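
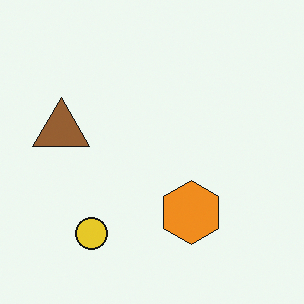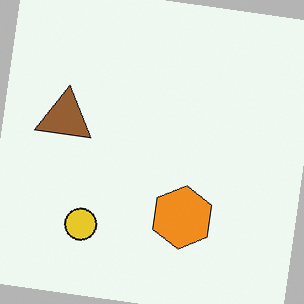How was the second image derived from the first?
Rotated clockwise by a few degrees.

Every shape is tilted by the same angle and the image corners show triangular fill wedges — a whole-image rotation by a non-right angle.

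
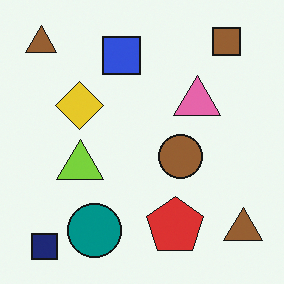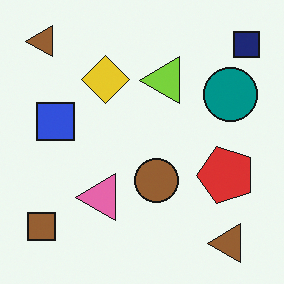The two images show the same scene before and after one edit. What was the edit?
The transformation is: transposed (reflected across the top-left ↔ bottom-right diagonal).

Shapes have swapped their row and column positions — what was in the top-right is now in the bottom-left — a diagonal reflection.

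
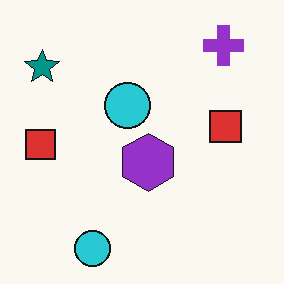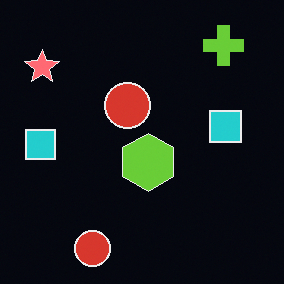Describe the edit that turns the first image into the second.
Color-inverted (negative).

The light background has become dark and every shape's color is its complement — a photographic negative.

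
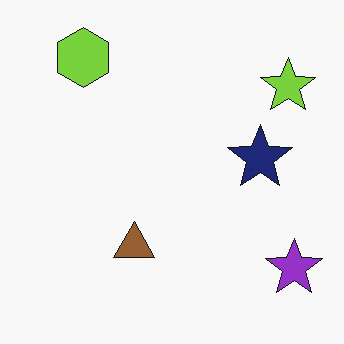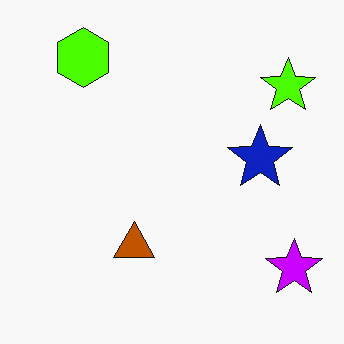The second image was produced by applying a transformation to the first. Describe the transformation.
The image was made much more vivid (saturation change).

All colors are more vivid — a global saturation change.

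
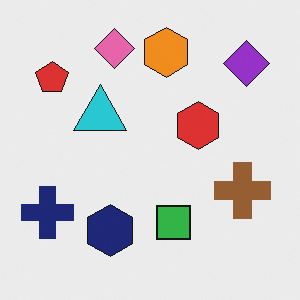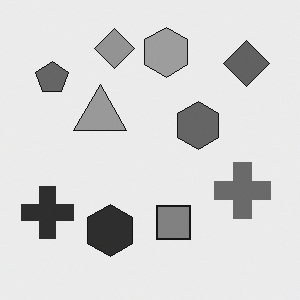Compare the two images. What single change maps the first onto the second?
Converted to grayscale.

All color is removed — every shape is now a shade of grey.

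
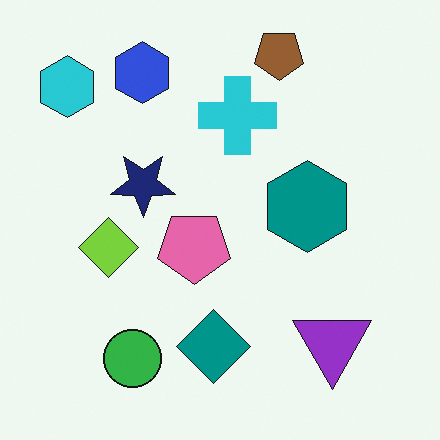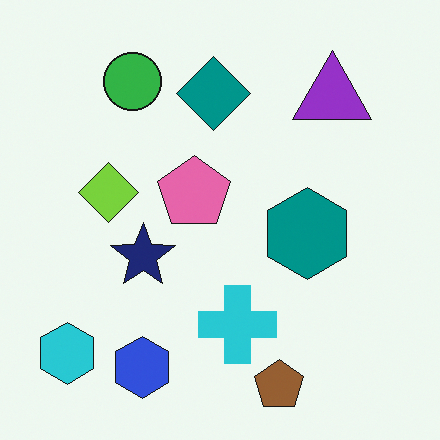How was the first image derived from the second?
The image was flipped vertically (top ↔ bottom).

The brown pentagon is in the bottom of the second image and the top of the first — shapes on opposite sides of the horizontal midline have swapped in a mirror flip.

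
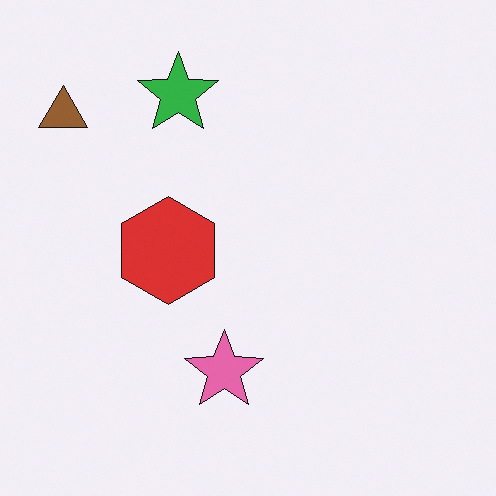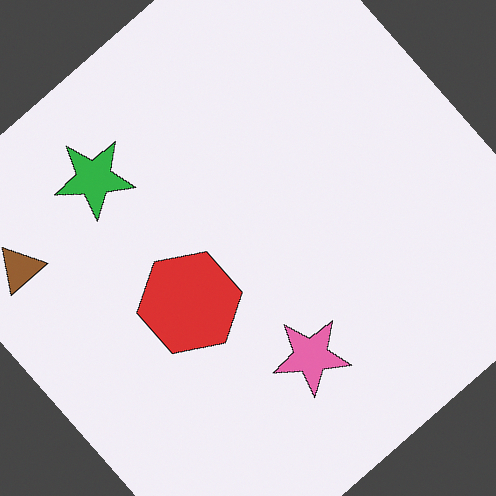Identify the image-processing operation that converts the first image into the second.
The second image is the first rotated counter-clockwise by a large amount — several tens of degrees.

Every shape is tilted by the same angle and the image corners show triangular fill wedges — a whole-image rotation by a non-right angle.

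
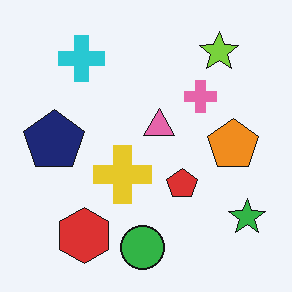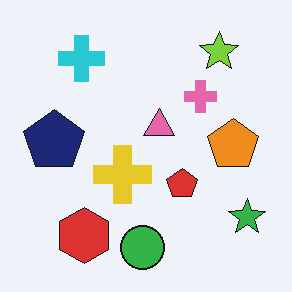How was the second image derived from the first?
This is the original image given moderate JPEG compression.

Blocky 8×8 compression artifacts appear around shape edges and the flat background shows ringing — characteristic JPEG degradation.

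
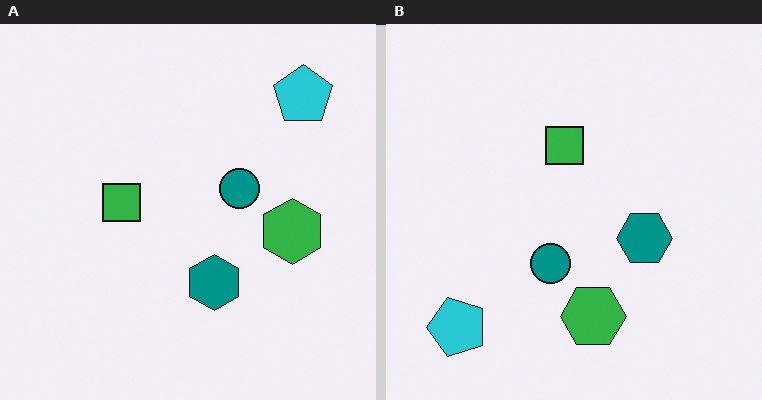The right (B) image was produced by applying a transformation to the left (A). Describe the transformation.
This is the original image transposed (reflected across the top-left ↔ bottom-right diagonal).

Shapes have swapped their row and column positions — what was in the top-right is now in the bottom-left — a diagonal reflection.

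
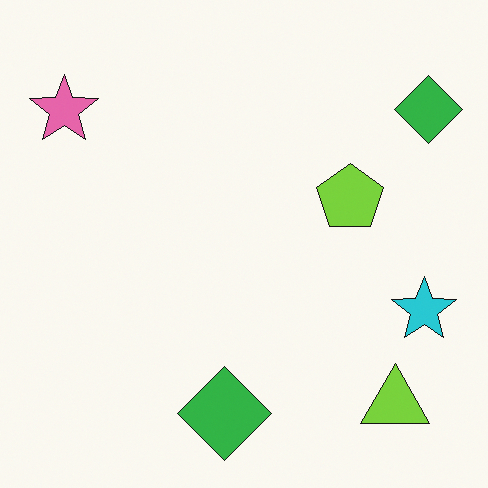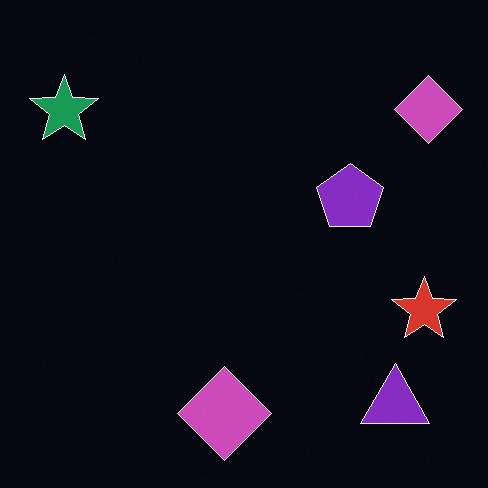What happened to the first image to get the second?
Color-inverted (negative).

The light background has become dark and every shape's color is its complement — a photographic negative.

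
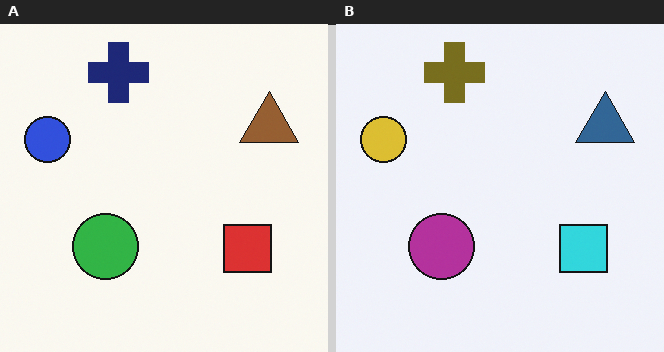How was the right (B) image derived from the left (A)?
The right (B) image is the left (A) hue-shifted through roughly half the color wheel.

Every shape's color has rotated by the same amount around the hue wheel — a uniform hue shift.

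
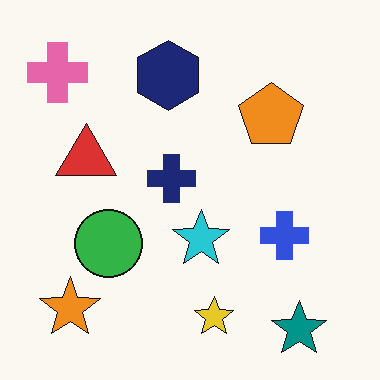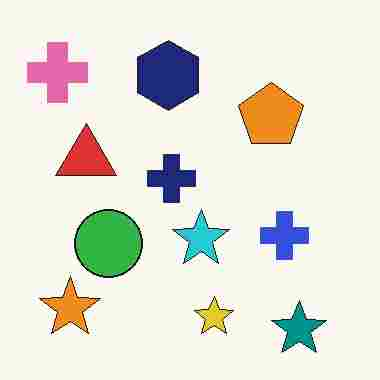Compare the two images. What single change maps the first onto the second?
It was degraded with heavy JPEG compression.

Blocky 8×8 compression artifacts appear around shape edges and the flat background shows ringing — characteristic JPEG degradation.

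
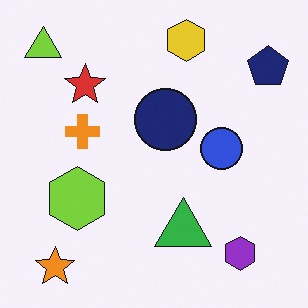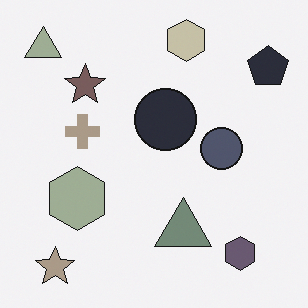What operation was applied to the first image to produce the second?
The transformation is: heavily desaturated.

All colors are more muted and greyish — a global saturation change.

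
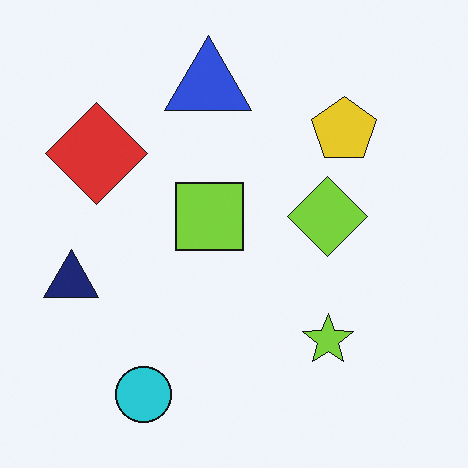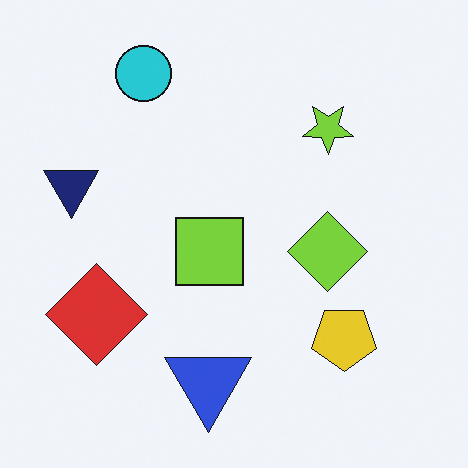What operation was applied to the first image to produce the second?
The image was flipped vertically (top ↔ bottom).

The cyan circle is in the bottom-left of the first image and the top-left of the second — shapes on opposite sides of the horizontal midline have swapped in a mirror flip.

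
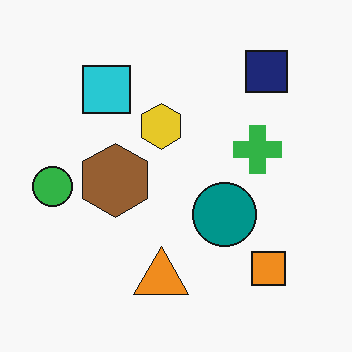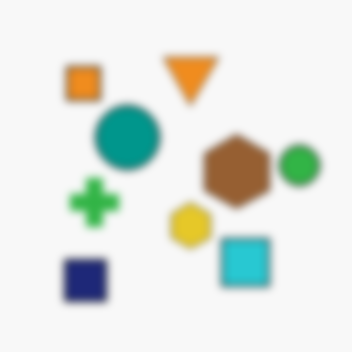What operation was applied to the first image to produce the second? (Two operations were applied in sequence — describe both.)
This is the original image rotated 180°, then noticeably gaussian-blurred.

The navy square sits in the top-right of the first image and the bottom-left of the second — consistent with a whole-image 180° rotation. Shape edges and outlines are uniformly softened across the whole image.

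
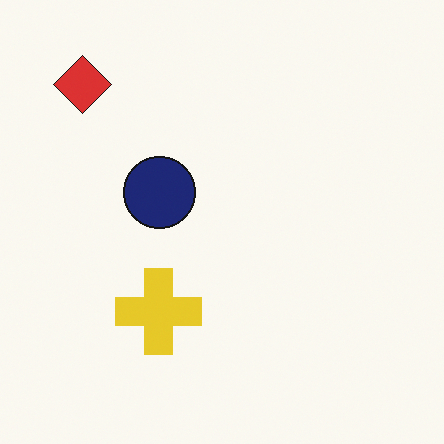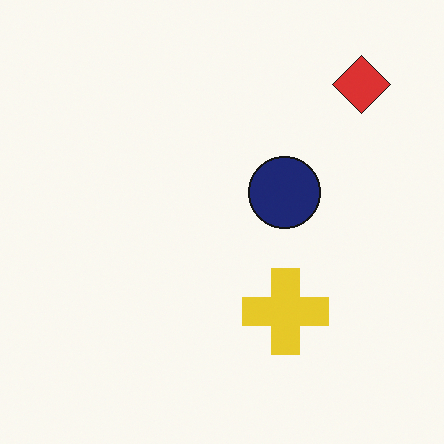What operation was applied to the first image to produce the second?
Flipped horizontally (left ↔ right).

The red diamond is in the top-left of the first image and the top-right of the second — shapes on opposite sides of the vertical midline have swapped in a mirror flip.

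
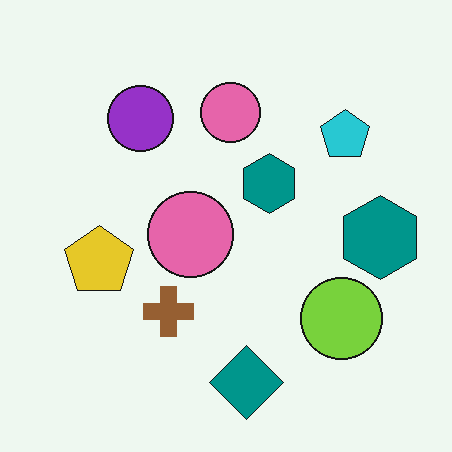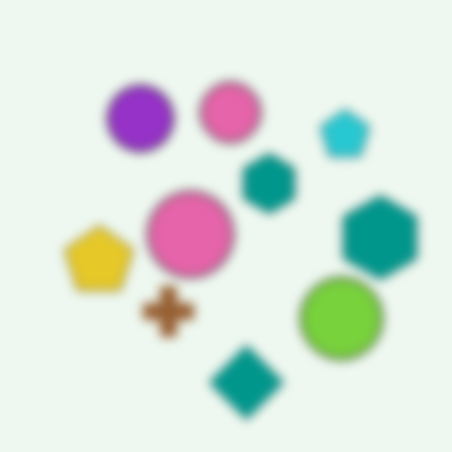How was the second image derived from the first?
Heavily blurred.

Shape edges and outlines are uniformly softened across the whole image.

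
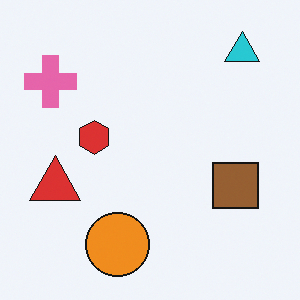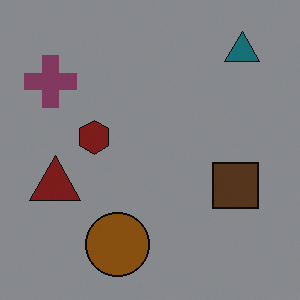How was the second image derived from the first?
It was substantially darkened.

Every pixel — background and shapes alike — is uniformly darkened.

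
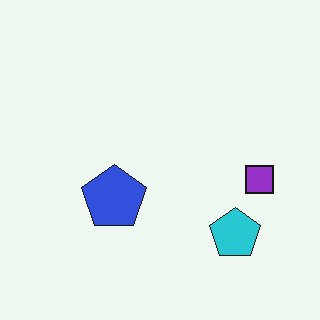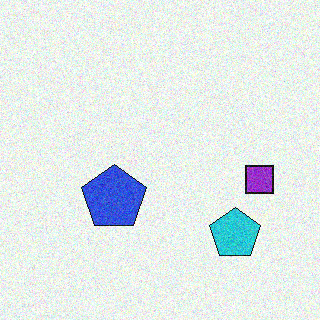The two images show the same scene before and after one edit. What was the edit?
It was degraded with moderate additive noise.

Random speckle covers the whole image, including the flat background.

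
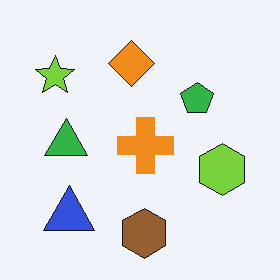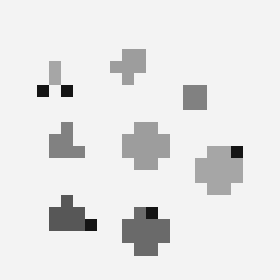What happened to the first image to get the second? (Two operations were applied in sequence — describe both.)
It was converted to grayscale, then heavily pixelated into large blocks.

All color is removed — every shape is now a shade of grey. Shapes are reduced to large square blocks; fine edges and outlines are lost — a downscale-then-upscale (mosaic) effect.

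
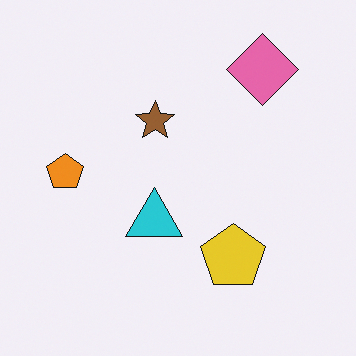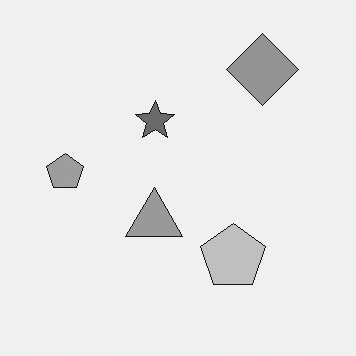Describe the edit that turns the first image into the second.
It was converted to grayscale.

All color is removed — every shape is now a shade of grey.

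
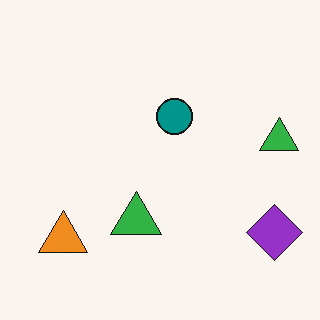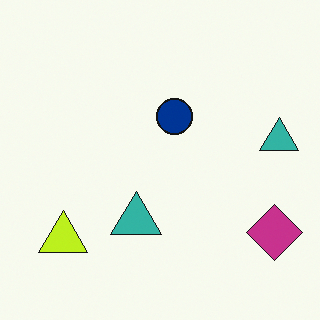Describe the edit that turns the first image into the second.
The transformation is: hue-shifted slightly.

Every shape's color has rotated by the same amount around the hue wheel — a uniform hue shift.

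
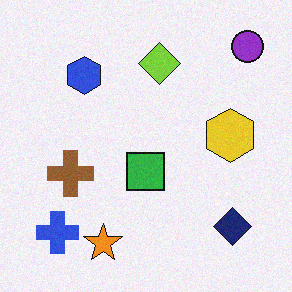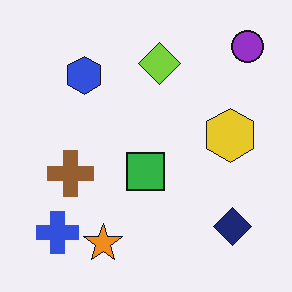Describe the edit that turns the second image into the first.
Degraded with light additive noise.

Random speckle covers the whole image, including the flat background.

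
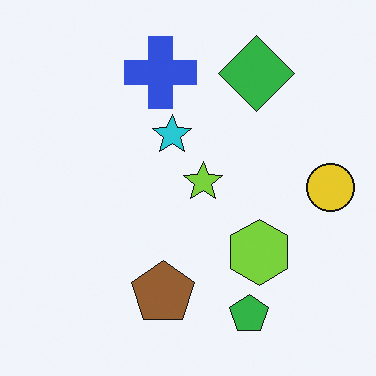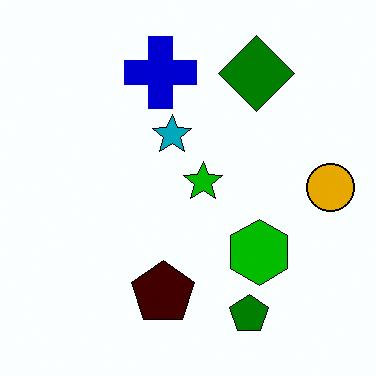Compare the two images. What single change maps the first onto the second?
Boosted in contrast.

Tones are pushed away from mid-grey across the whole image — a global contrast change.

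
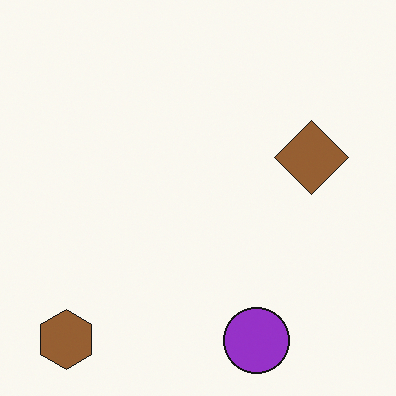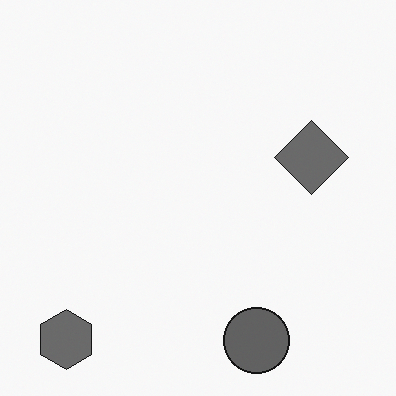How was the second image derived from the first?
The transformation is: converted to grayscale.

All color is removed — every shape is now a shade of grey.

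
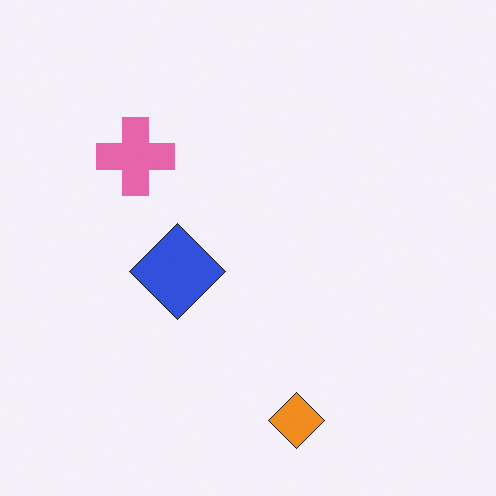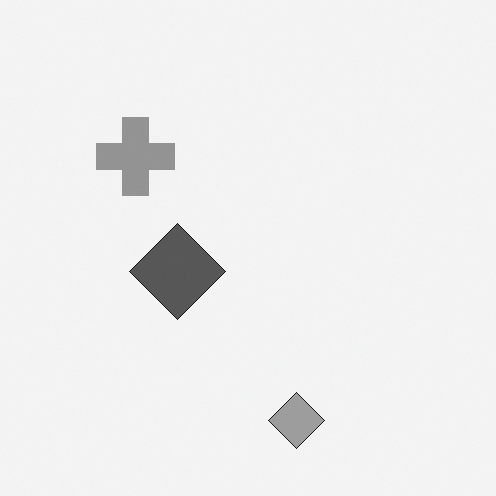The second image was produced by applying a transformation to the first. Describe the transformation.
The image was converted to grayscale.

All color is removed — every shape is now a shade of grey.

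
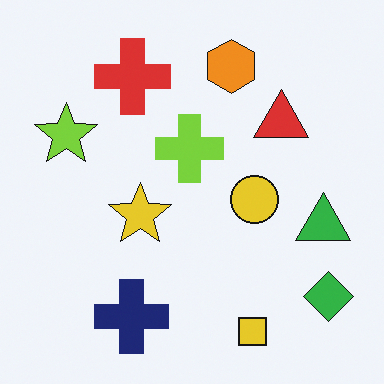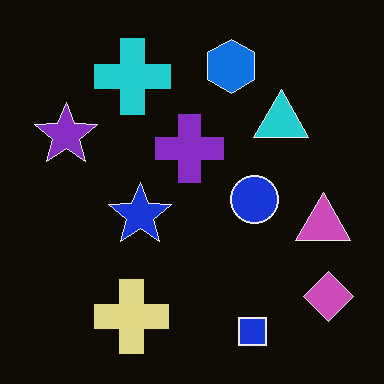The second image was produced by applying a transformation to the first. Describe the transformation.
This is the original image color-inverted (negative).

The light background has become dark and every shape's color is its complement — a photographic negative.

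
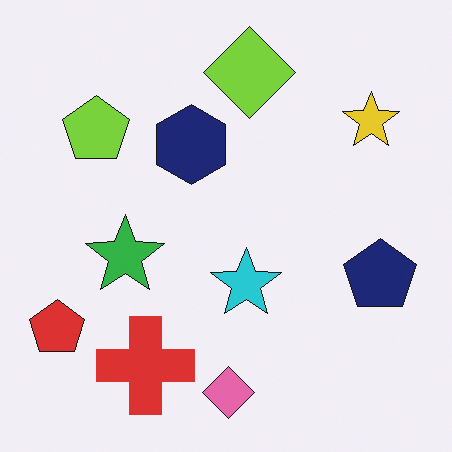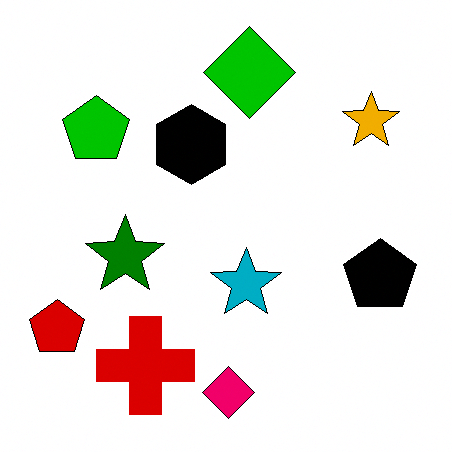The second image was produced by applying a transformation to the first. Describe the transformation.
The image was boosted in contrast.

Tones are pushed away from mid-grey across the whole image — a global contrast change.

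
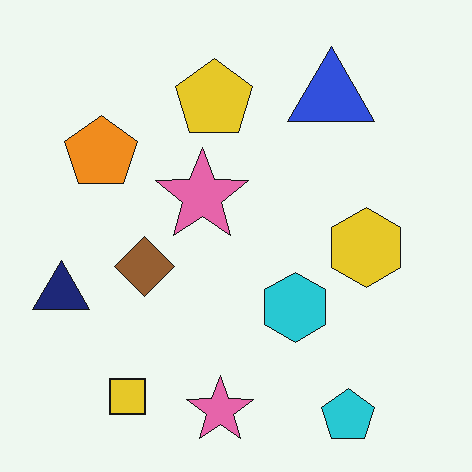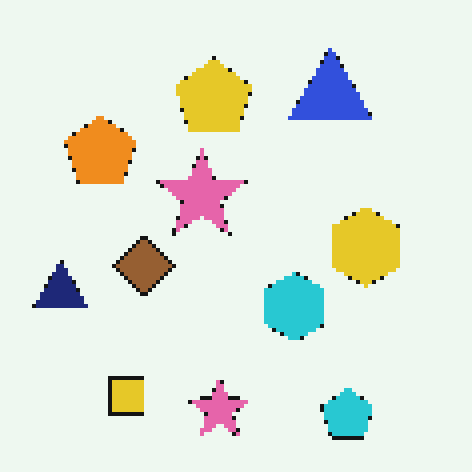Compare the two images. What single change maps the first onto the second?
The image was mildly pixelated.

Shapes are reduced to large square blocks; fine edges and outlines are lost — a downscale-then-upscale (mosaic) effect.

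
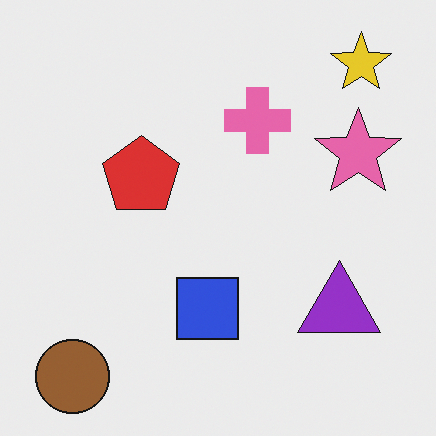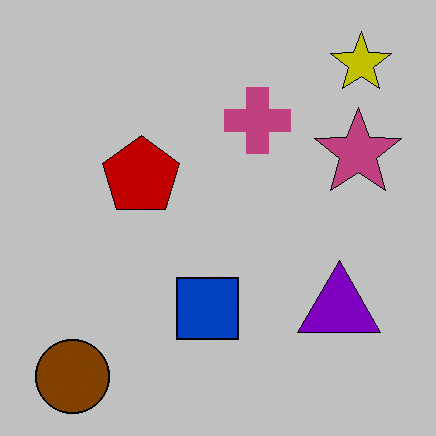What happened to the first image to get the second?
It was heavily posterized to just a handful of flat colors.

Each flat color has snapped to a coarser quantized level — most visibly, the near-white background has dropped to a flat grey.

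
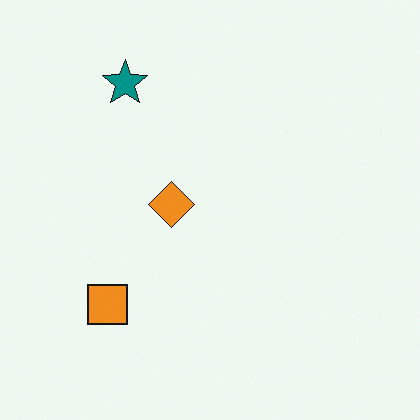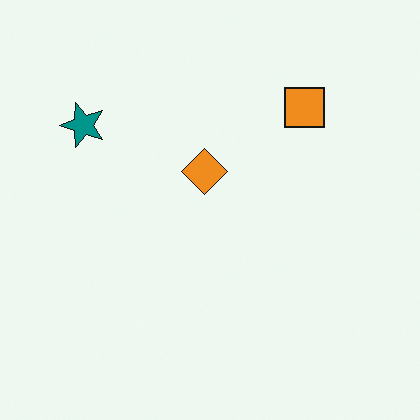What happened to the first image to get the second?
This is the original image transposed (reflected across the top-left ↔ bottom-right diagonal).

Shapes have swapped their row and column positions — what was in the top-right is now in the bottom-left — a diagonal reflection.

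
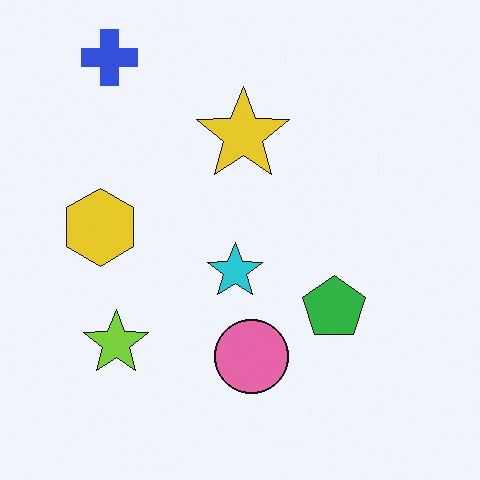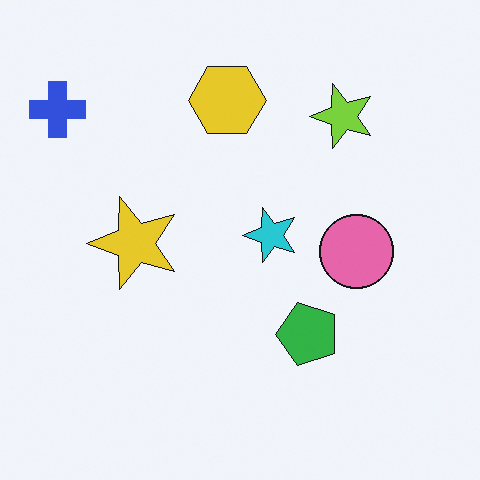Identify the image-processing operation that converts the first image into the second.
The transformation is: transposed (reflected across the top-left ↔ bottom-right diagonal).

Shapes have swapped their row and column positions — what was in the top-right is now in the bottom-left — a diagonal reflection.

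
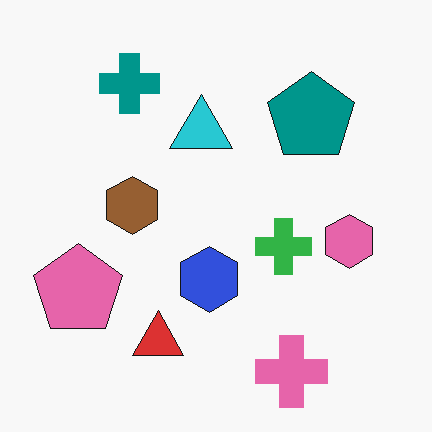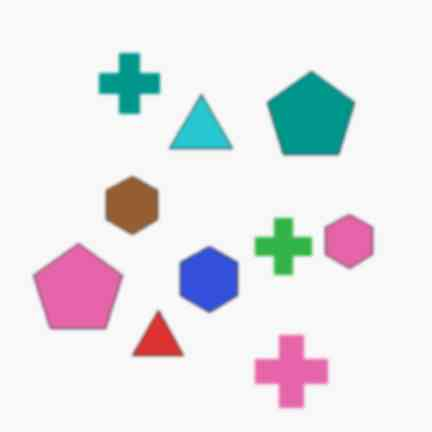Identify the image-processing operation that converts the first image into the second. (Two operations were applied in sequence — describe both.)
The second image is the first slightly softened, then given moderate JPEG compression.

Shape edges and outlines are uniformly softened across the whole image. Blocky 8×8 compression artifacts appear around shape edges and the flat background shows ringing — characteristic JPEG degradation.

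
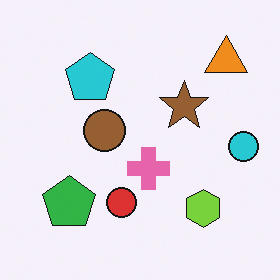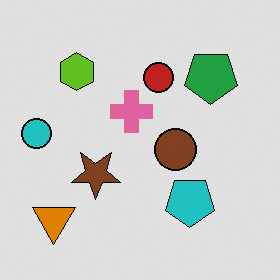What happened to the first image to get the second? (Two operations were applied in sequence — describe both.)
The image was moderately posterized, then rotated 180°.

Each flat color has snapped to a coarser quantized level — most visibly, the near-white background has dropped to a flat grey. The orange triangle sits in the top-right of the first image and the bottom-left of the second — consistent with a whole-image 180° rotation.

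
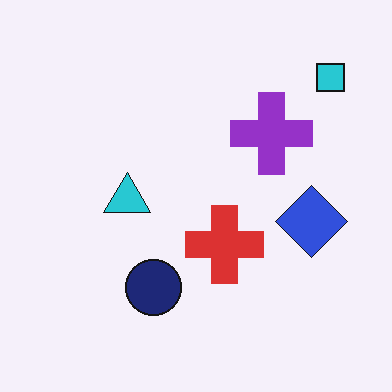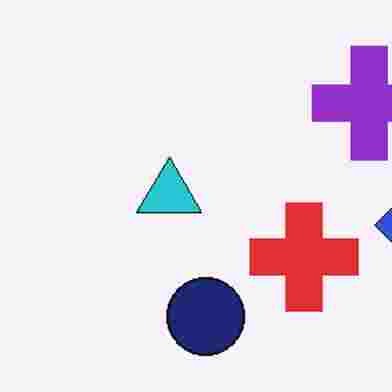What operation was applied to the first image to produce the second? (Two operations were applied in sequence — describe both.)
The image was cropped to a modestly smaller region and rescaled, then heavily JPEG-compressed with obvious blocking artifacts.

The visible shapes are larger and the field of view is narrower; shapes near the original edges may be partly or wholly outside the frame — a crop-and-rescale. Blocky 8×8 compression artifacts appear around shape edges and the flat background shows ringing — characteristic JPEG degradation.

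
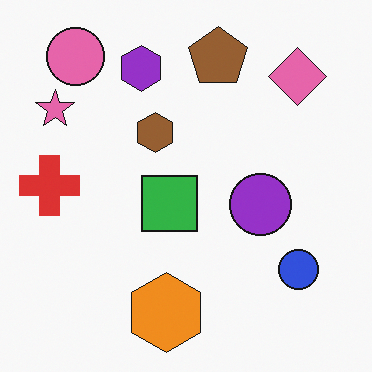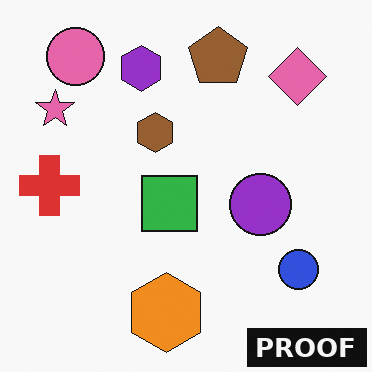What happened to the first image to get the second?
The transformation is: watermarked with the text "PROOF" in the lower-right corner.

A dark label reading "PROOF" appears in the lower-right corner.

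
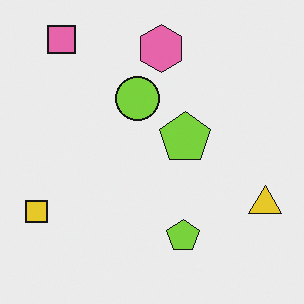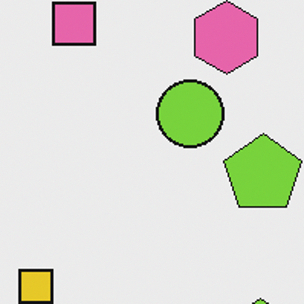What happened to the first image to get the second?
This is the original image cropped slightly and scaled back up.

The visible shapes are larger and the field of view is narrower; shapes near the original edges may be partly or wholly outside the frame — a crop-and-rescale.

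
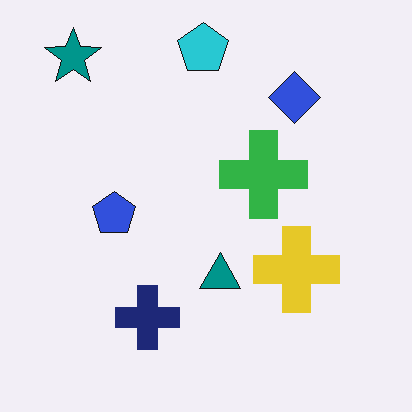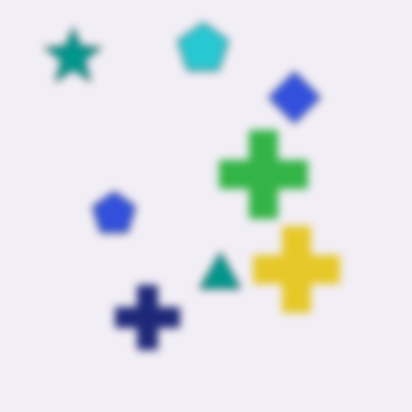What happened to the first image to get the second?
Moderately blurred.

Shape edges and outlines are uniformly softened across the whole image.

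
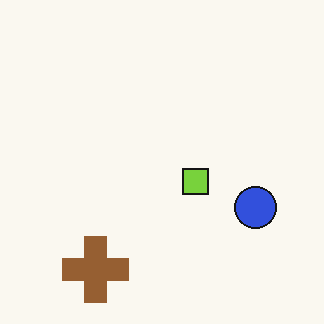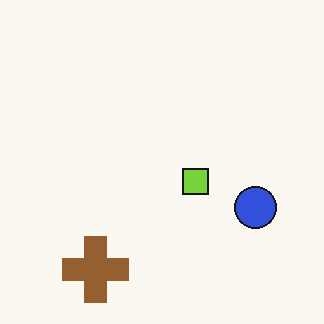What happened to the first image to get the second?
JPEG-compressed with visible artifacts.

Blocky 8×8 compression artifacts appear around shape edges and the flat background shows ringing — characteristic JPEG degradation.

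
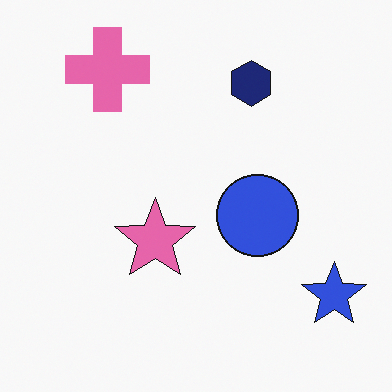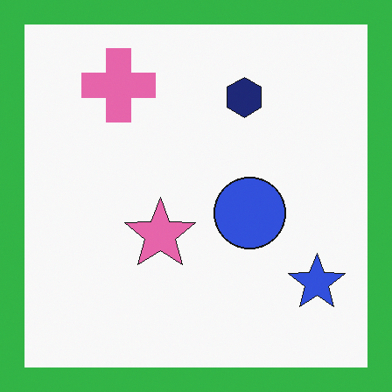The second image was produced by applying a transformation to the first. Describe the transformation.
It was framed with a green border.

A solid green frame runs around the edge of the second image, with the content slightly shrunk inside it.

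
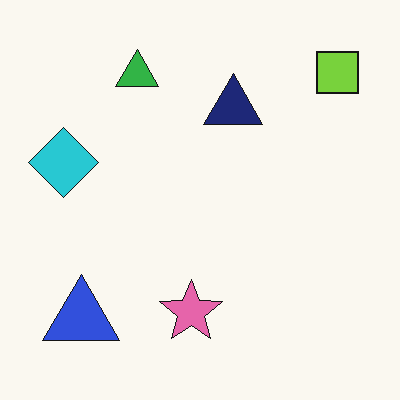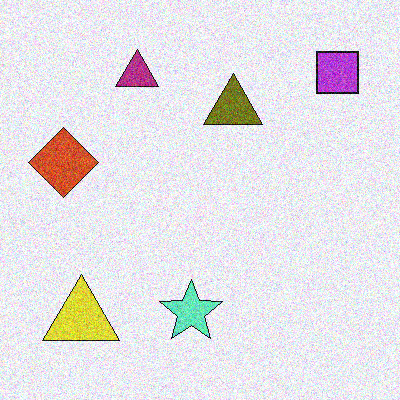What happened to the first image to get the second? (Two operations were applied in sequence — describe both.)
The image was hue-shifted by a large amount, then degraded with moderate additive noise.

Every shape's color has rotated by the same amount around the hue wheel — a uniform hue shift. Random speckle covers the whole image, including the flat background.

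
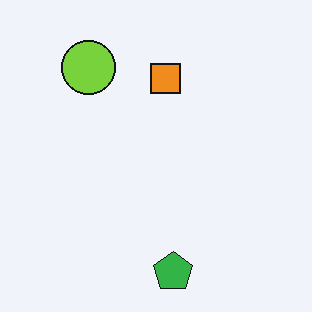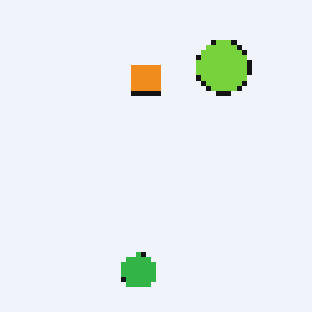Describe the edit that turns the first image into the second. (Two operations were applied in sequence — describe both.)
The transformation is: lightly pixelated (a mild mosaic effect), then flipped horizontally (left ↔ right).

Shapes are reduced to large square blocks; fine edges and outlines are lost — a downscale-then-upscale (mosaic) effect. The lime circle is in the top-left of the first image and the top-right of the second — shapes on opposite sides of the vertical midline have swapped in a mirror flip.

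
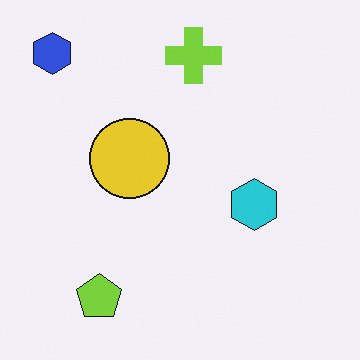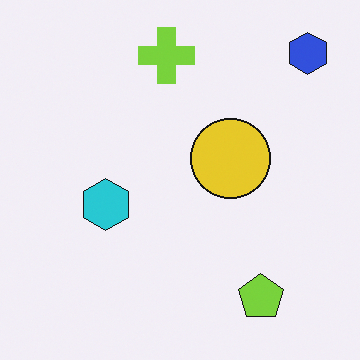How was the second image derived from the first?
The second image is the first flipped horizontally (left ↔ right).

The blue hexagon is in the top-left of the first image and the top-right of the second — shapes on opposite sides of the vertical midline have swapped in a mirror flip.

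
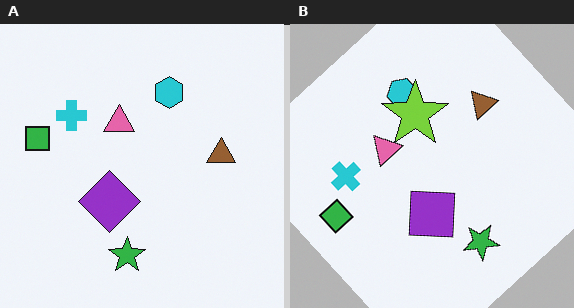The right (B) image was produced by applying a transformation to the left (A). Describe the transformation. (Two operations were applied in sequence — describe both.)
The right (B) image is the left (A) rotated counter-clockwise by a large amount — several tens of degrees, then overlaid with an additional lime star.

Every shape is tilted by the same angle and the image corners show triangular fill wedges — a whole-image rotation by a non-right angle. A lime star appears in the right (B) image that is absent from the left (A).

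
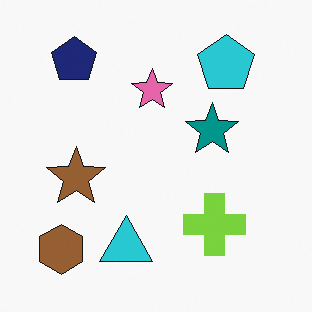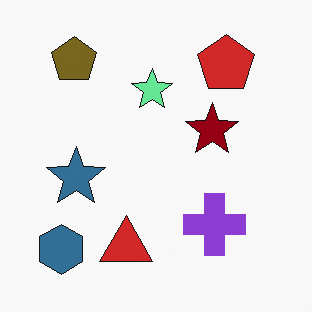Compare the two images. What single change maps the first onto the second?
This is the original image hue-shifted through roughly half the color wheel.

Every shape's color has rotated by the same amount around the hue wheel — a uniform hue shift.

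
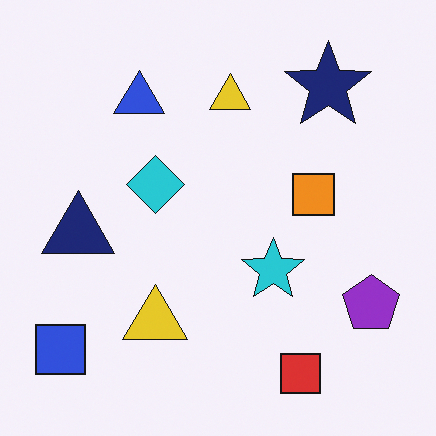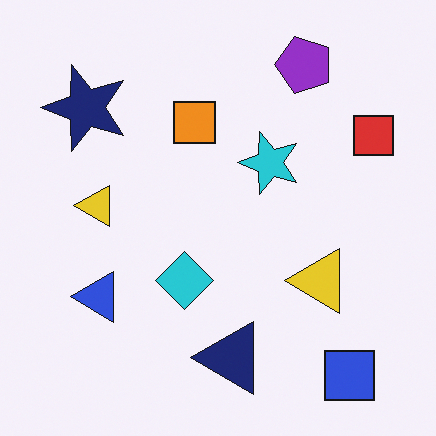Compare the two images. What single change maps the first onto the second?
The second image is the first rotated 90° counter-clockwise.

The blue square sits in the bottom-left of the first image and the bottom-right of the second — consistent with a whole-image 90° counter-clockwise rotation.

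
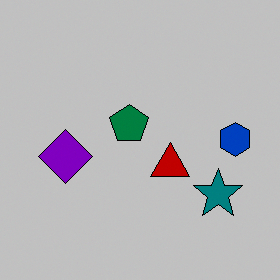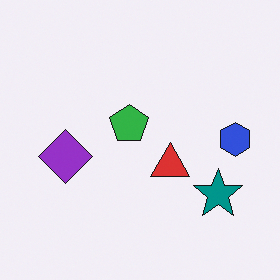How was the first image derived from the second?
The image was aggressively posterized.

Each flat color has snapped to a coarser quantized level — most visibly, the near-white background has dropped to a flat grey.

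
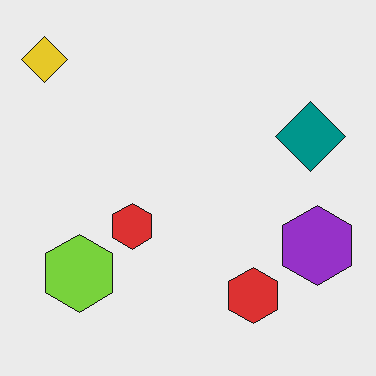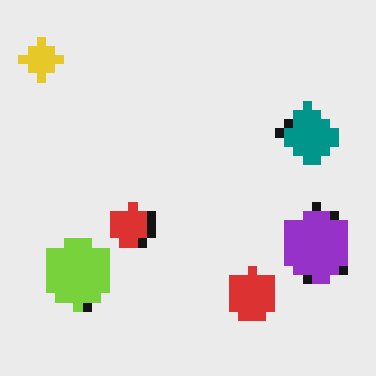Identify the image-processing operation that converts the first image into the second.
This is the original image coarsely pixelated.

Shapes are reduced to large square blocks; fine edges and outlines are lost — a downscale-then-upscale (mosaic) effect.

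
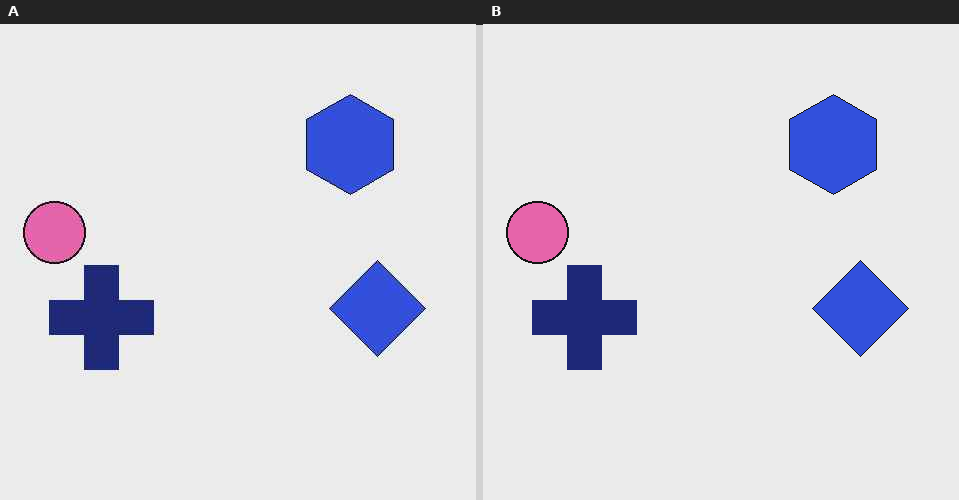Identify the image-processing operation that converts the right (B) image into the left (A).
This is the original image given moderate JPEG compression.

Blocky 8×8 compression artifacts appear around shape edges and the flat background shows ringing — characteristic JPEG degradation.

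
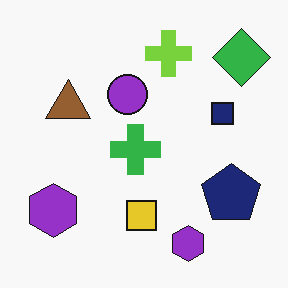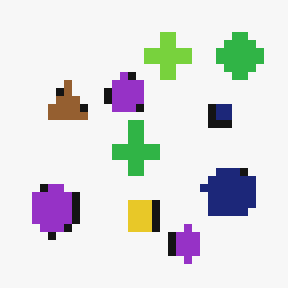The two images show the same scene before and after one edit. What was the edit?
This is the original image moderately pixelated.

Shapes are reduced to large square blocks; fine edges and outlines are lost — a downscale-then-upscale (mosaic) effect.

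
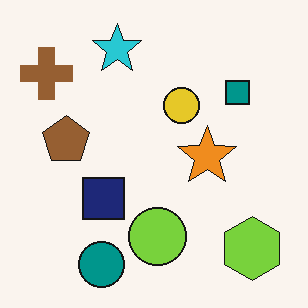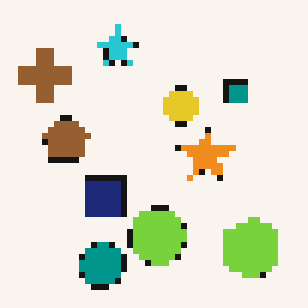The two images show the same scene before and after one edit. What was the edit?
The second image is the first pixelated into visible square blocks.

Shapes are reduced to large square blocks; fine edges and outlines are lost — a downscale-then-upscale (mosaic) effect.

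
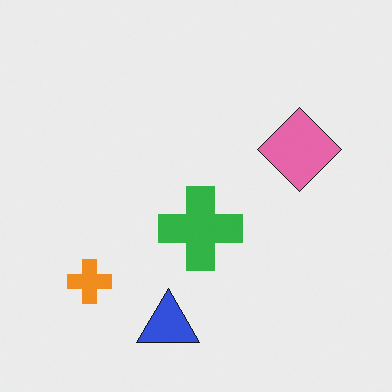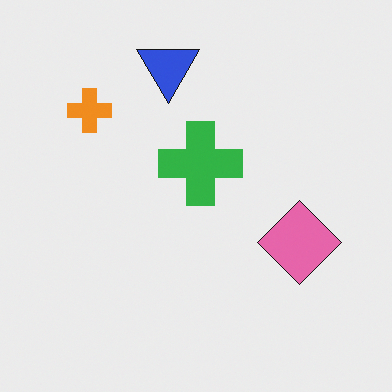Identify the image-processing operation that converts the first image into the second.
Flipped vertically (top ↔ bottom).

The blue triangle is in the bottom of the first image and the top of the second — shapes on opposite sides of the horizontal midline have swapped in a mirror flip.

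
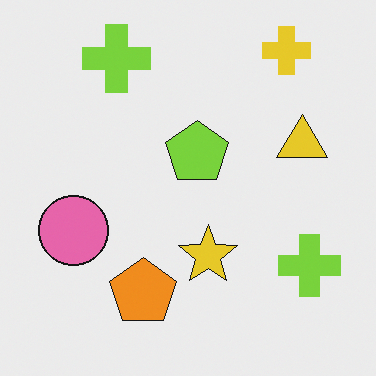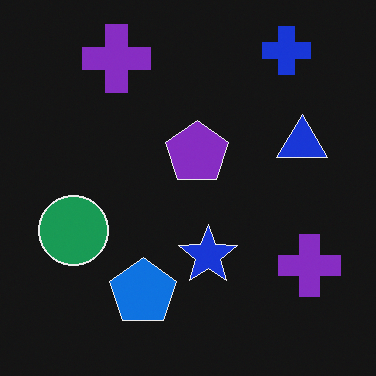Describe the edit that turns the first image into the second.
The transformation is: color-inverted (negative).

The light background has become dark and every shape's color is its complement — a photographic negative.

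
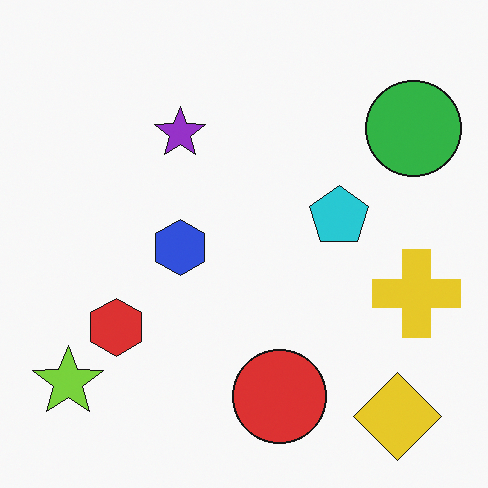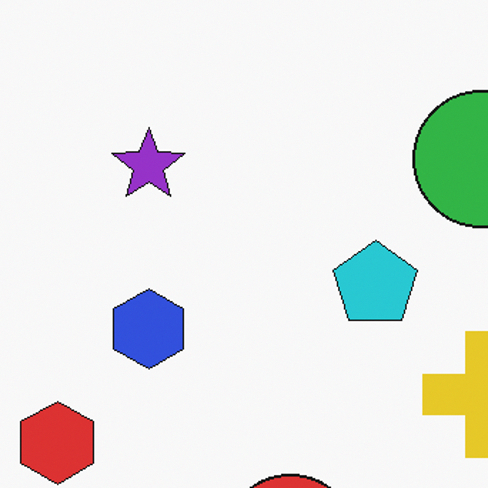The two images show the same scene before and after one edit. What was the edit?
The second image is the first cropped to a modestly smaller region and rescaled.

The visible shapes are larger and the field of view is narrower; shapes near the original edges may be partly or wholly outside the frame — a crop-and-rescale.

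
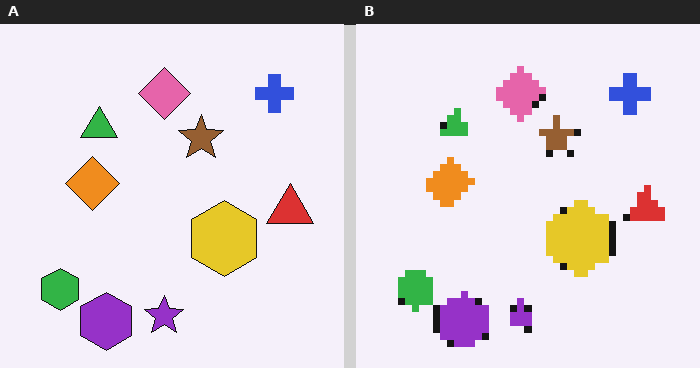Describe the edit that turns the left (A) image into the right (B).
Moderately pixelated.

Shapes are reduced to large square blocks; fine edges and outlines are lost — a downscale-then-upscale (mosaic) effect.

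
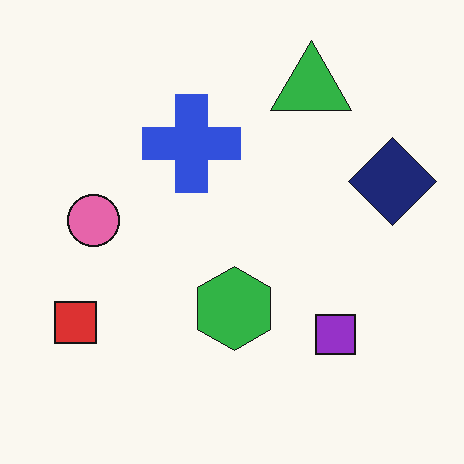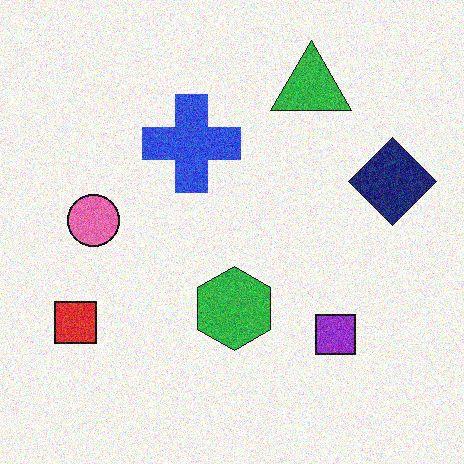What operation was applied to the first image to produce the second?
The image was degraded with moderate additive noise.

Random speckle covers the whole image, including the flat background.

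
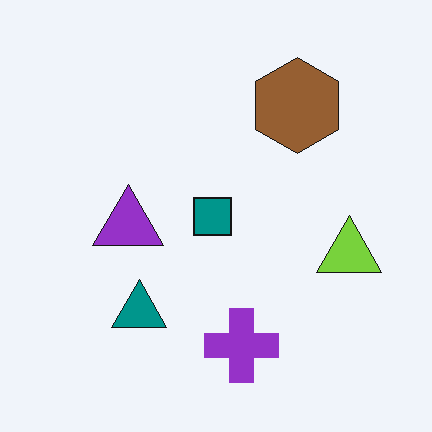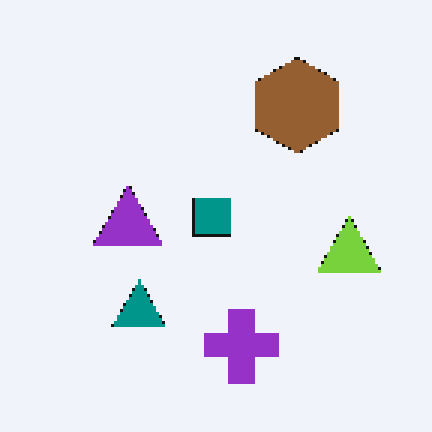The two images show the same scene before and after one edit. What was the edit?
This is the original image mildly pixelated.

Shapes are reduced to large square blocks; fine edges and outlines are lost — a downscale-then-upscale (mosaic) effect.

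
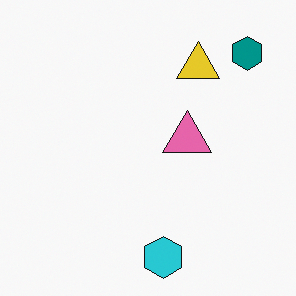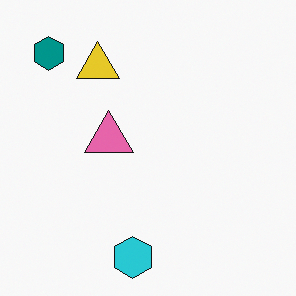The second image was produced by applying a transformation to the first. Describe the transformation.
It was flipped horizontally (left ↔ right).

The teal hexagon is in the top-right of the first image and the top-left of the second — shapes on opposite sides of the vertical midline have swapped in a mirror flip.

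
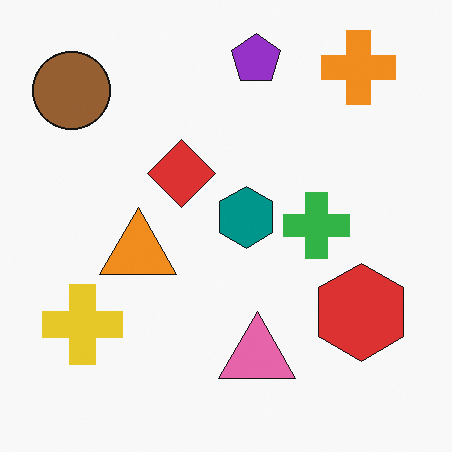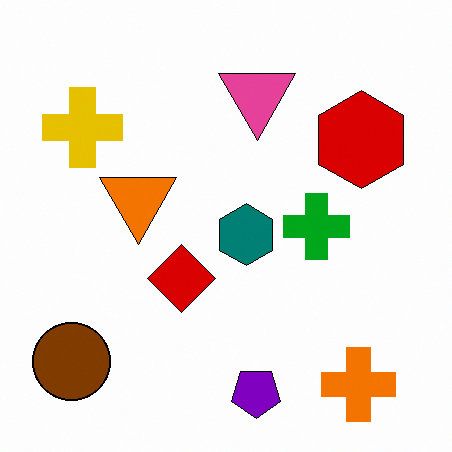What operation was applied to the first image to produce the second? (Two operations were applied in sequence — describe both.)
The second image is the first given slightly increased contrast, then flipped vertically (top ↔ bottom).

Tones are pushed away from mid-grey across the whole image — a global contrast change. The purple pentagon is in the top of the first image and the bottom of the second — shapes on opposite sides of the horizontal midline have swapped in a mirror flip.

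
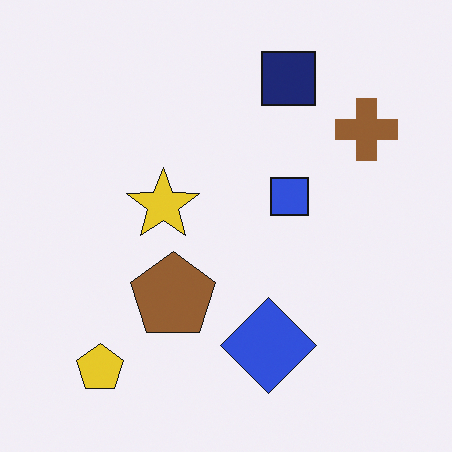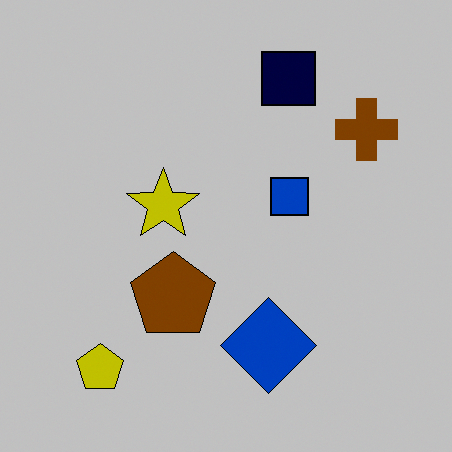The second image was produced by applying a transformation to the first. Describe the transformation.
The second image is the first heavily posterized to just a handful of flat colors.

Each flat color has snapped to a coarser quantized level — most visibly, the near-white background has dropped to a flat grey.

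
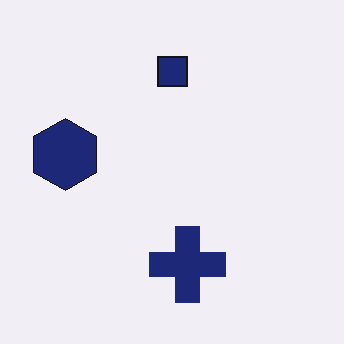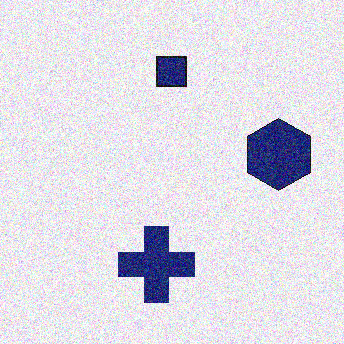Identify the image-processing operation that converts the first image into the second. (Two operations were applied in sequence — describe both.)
This is the original image degraded with a thick layer of grain, then flipped horizontally (left ↔ right).

Random speckle covers the whole image, including the flat background. The navy hexagon is in the left of the first image and the right of the second — shapes on opposite sides of the vertical midline have swapped in a mirror flip.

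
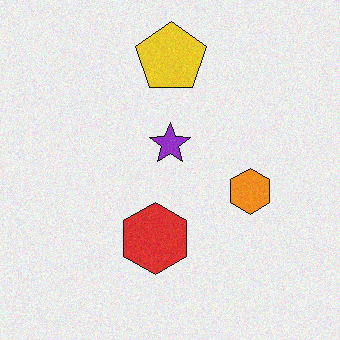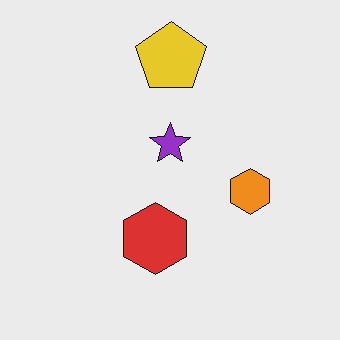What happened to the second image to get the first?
The first image is the second degraded with subtle gaussian noise.

Random speckle covers the whole image, including the flat background.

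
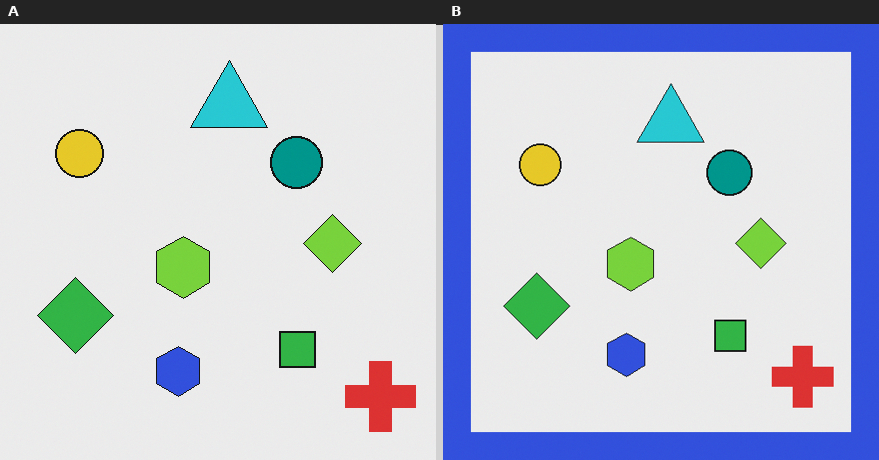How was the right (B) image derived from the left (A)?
Framed with a blue border.

A solid blue frame runs around the edge of the right (B) image, with the content slightly shrunk inside it.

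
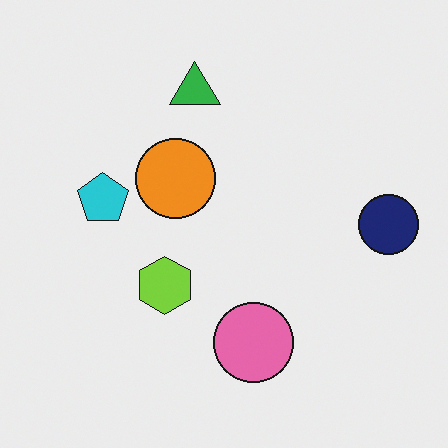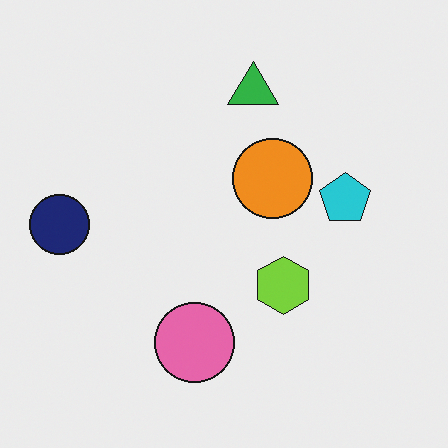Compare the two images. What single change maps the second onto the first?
The transformation is: flipped horizontally (left ↔ right).

The navy circle is in the left of the second image and the right of the first — shapes on opposite sides of the vertical midline have swapped in a mirror flip.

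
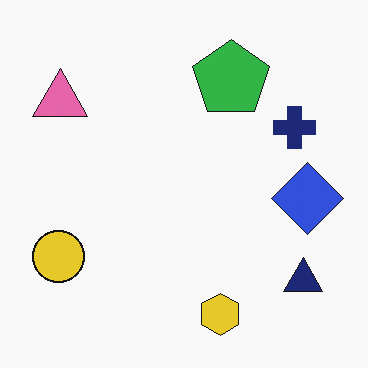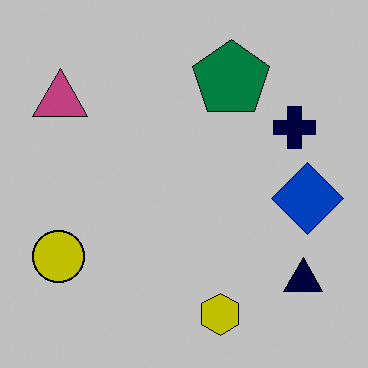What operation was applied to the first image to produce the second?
The second image is the first heavily posterized to just a handful of flat colors.

Each flat color has snapped to a coarser quantized level — most visibly, the near-white background has dropped to a flat grey.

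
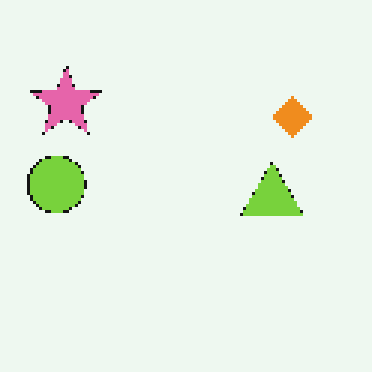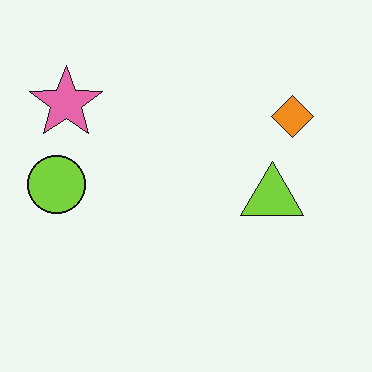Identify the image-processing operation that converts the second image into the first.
The transformation is: lightly pixelated (a mild mosaic effect).

Shapes are reduced to large square blocks; fine edges and outlines are lost — a downscale-then-upscale (mosaic) effect.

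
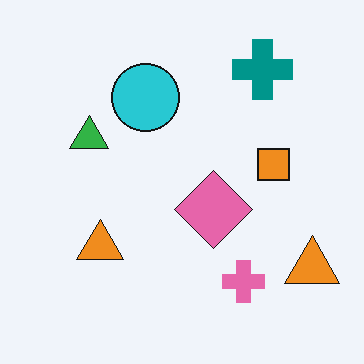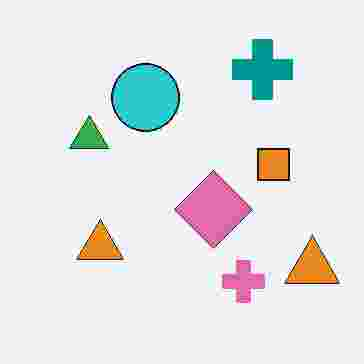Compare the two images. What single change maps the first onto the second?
This is the original image degraded with heavy JPEG compression.

Blocky 8×8 compression artifacts appear around shape edges and the flat background shows ringing — characteristic JPEG degradation.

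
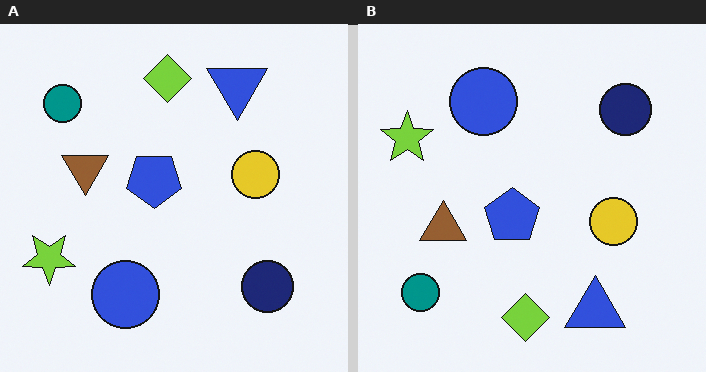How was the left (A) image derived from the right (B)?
This is the original image flipped vertically (top ↔ bottom).

The lime diamond is in the bottom of the right (B) image and the top of the left (A) — shapes on opposite sides of the horizontal midline have swapped in a mirror flip.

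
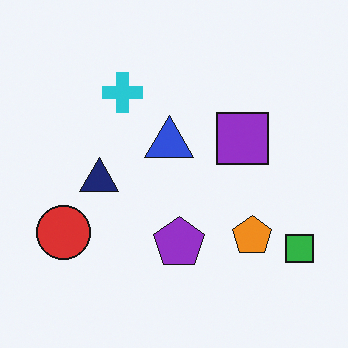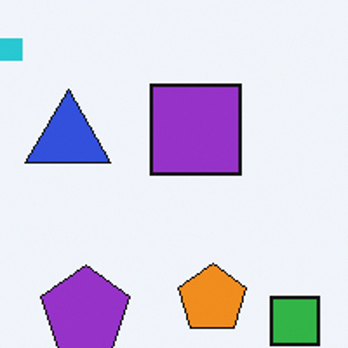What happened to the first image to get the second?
The image was cropped tightly and scaled back up.

The visible shapes are larger and the field of view is narrower; shapes near the original edges may be partly or wholly outside the frame — a crop-and-rescale.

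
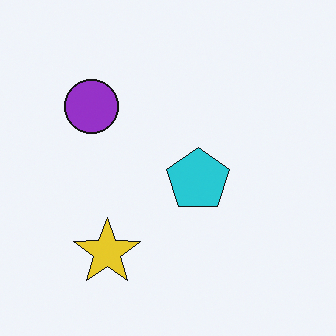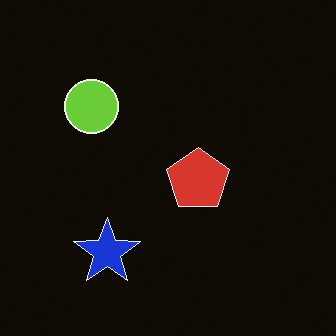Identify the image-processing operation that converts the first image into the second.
It was color-inverted (negative).

The light background has become dark and every shape's color is its complement — a photographic negative.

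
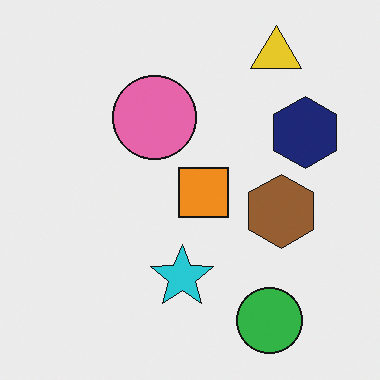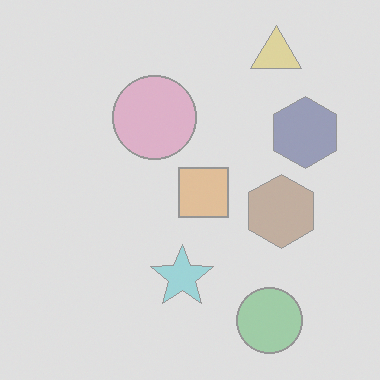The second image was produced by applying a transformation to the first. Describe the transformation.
It was given much lower contrast.

Tones are pushed toward mid-grey across the whole image — a global contrast change.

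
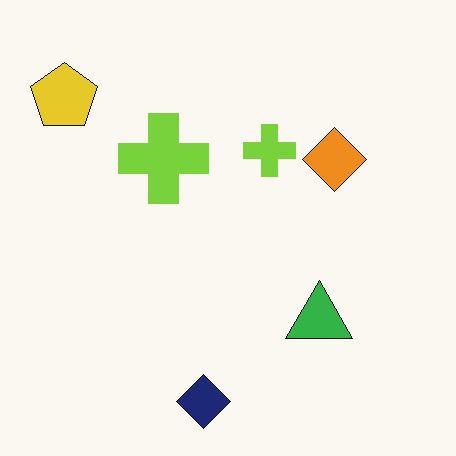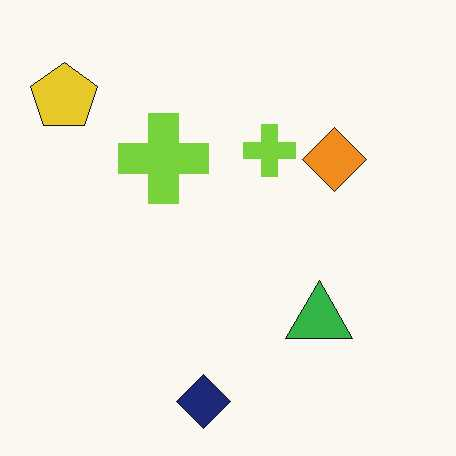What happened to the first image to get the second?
This is the original image JPEG-compressed with visible artifacts.

Blocky 8×8 compression artifacts appear around shape edges and the flat background shows ringing — characteristic JPEG degradation.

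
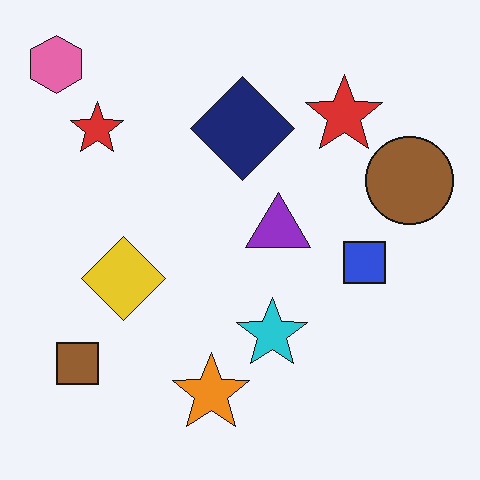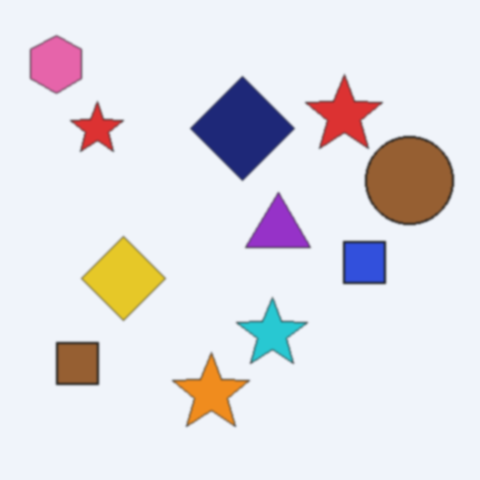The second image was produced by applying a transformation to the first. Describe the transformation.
The image was slightly softened.

Shape edges and outlines are uniformly softened across the whole image.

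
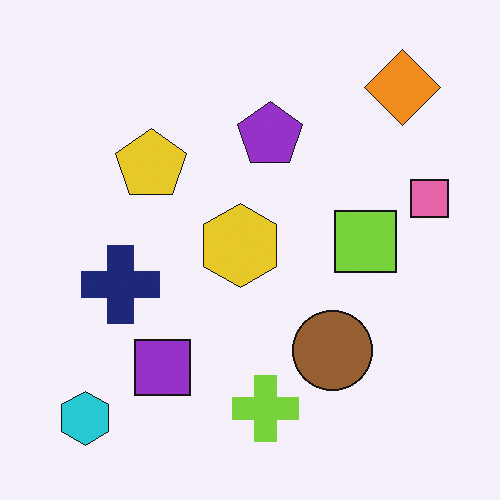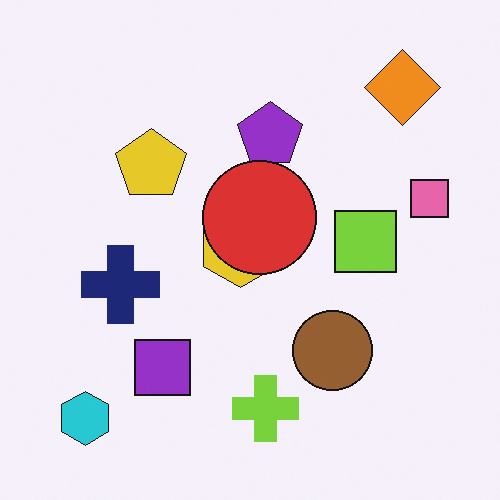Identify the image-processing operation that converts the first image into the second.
The transformation is: overlaid with an additional red circle.

A red circle appears in the second image that is absent from the first.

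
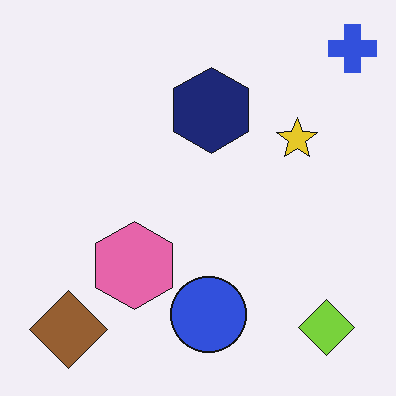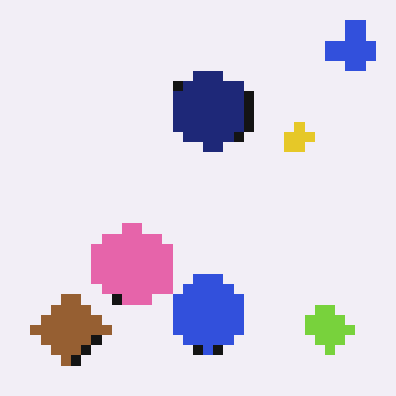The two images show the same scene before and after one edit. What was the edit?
This is the original image heavily pixelated into large blocks.

Shapes are reduced to large square blocks; fine edges and outlines are lost — a downscale-then-upscale (mosaic) effect.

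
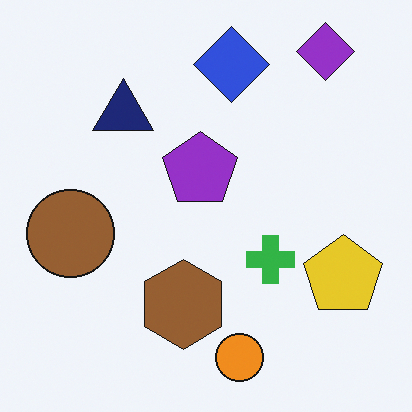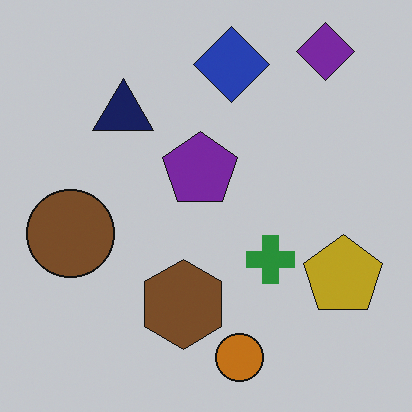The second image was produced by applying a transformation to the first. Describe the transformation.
The second image is the first darkened a little.

Every pixel — background and shapes alike — is uniformly darkened.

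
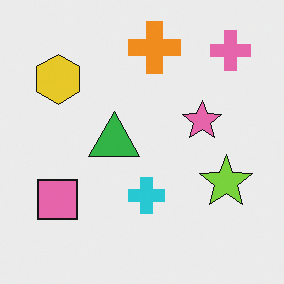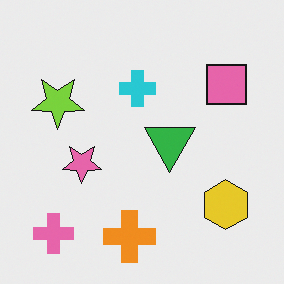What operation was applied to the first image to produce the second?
This is the original image rotated 180°.

The pink cross sits in the top-right of the first image and the bottom-left of the second — consistent with a whole-image 180° rotation.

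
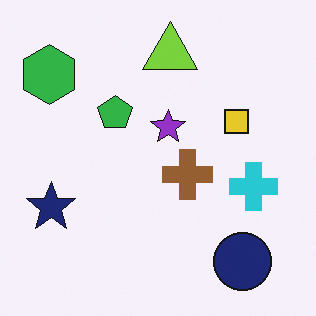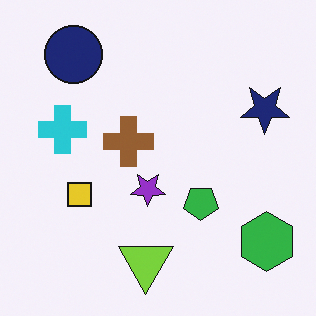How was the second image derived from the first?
Rotated 180°.

The green hexagon sits in the top-left of the first image and the bottom-right of the second — consistent with a whole-image 180° rotation.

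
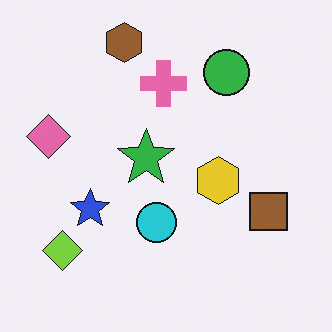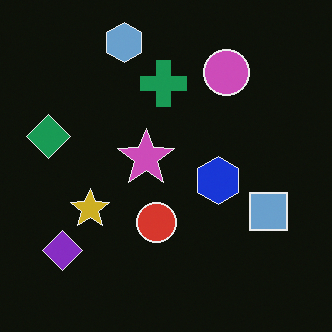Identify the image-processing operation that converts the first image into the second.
Color-inverted (negative).

The light background has become dark and every shape's color is its complement — a photographic negative.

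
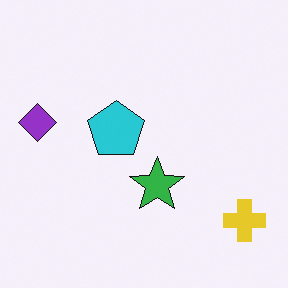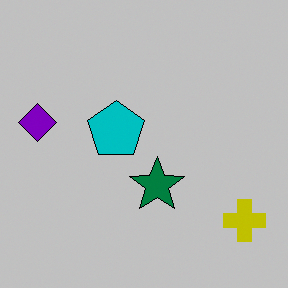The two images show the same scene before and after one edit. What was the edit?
This is the original image heavily posterized to just a handful of flat colors.

Each flat color has snapped to a coarser quantized level — most visibly, the near-white background has dropped to a flat grey.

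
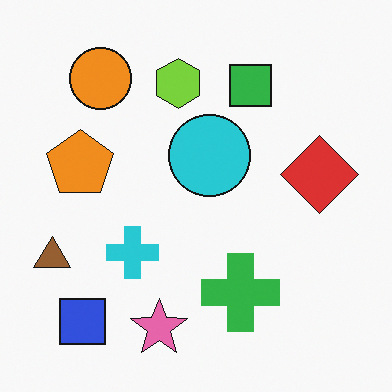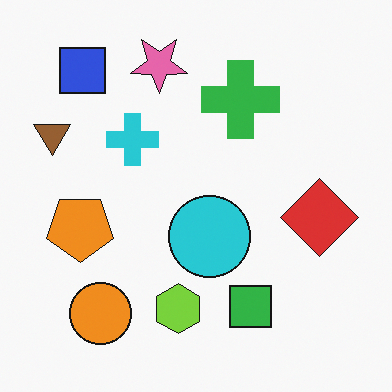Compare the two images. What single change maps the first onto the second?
This is the original image flipped vertically (top ↔ bottom).

The pink star is in the bottom of the first image and the top of the second — shapes on opposite sides of the horizontal midline have swapped in a mirror flip.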